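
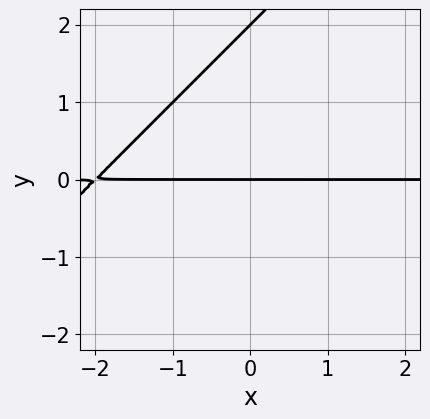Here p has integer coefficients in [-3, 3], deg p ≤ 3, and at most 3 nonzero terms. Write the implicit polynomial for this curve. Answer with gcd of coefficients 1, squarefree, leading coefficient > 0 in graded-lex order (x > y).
x*y - y^2 + 2*y

First, deg p = 2. A generic line meets the curve in up to 2 points.
Next, against the integer gridlines: every point of the x-axis in the box is on the curve; the y-axis gridline crossings are at y ∈ {0, 2}.
Finally, the integer polynomial consistent with all of this is the stated p.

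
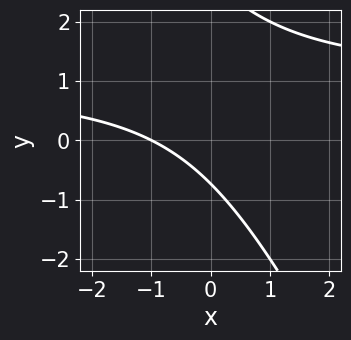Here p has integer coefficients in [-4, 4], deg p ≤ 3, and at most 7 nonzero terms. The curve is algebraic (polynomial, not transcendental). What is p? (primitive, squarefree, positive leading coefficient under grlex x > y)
2*x*y + y^2 - 2*x - 2*y - 2

deg p = 2. No degree-1 curve has this shape.
Reading off the gridlines: one x-axis crossing is at x = -1.
The integer polynomial consistent with all of this is the stated p.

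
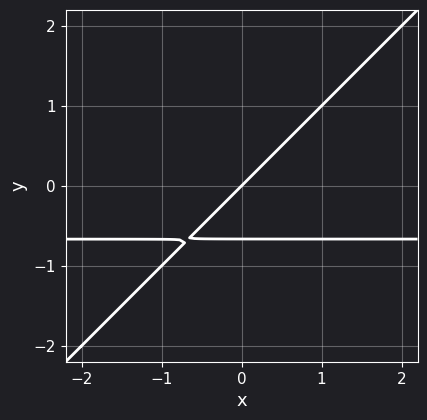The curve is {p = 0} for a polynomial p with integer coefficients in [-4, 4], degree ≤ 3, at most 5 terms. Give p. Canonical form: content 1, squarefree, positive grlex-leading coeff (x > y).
3*x*y - 3*y^2 + 2*x - 2*y

1. Degree: the shape is more complex than any degree-1 curve, so deg p = 2.
2. Observable constraints: it meets the x-axis at x = 0 (among the integer gridlines); it meets the y-axis at y = 0 (among the integer gridlines).
3. Fitting integer coefficients to these (and the overall shape) gives p.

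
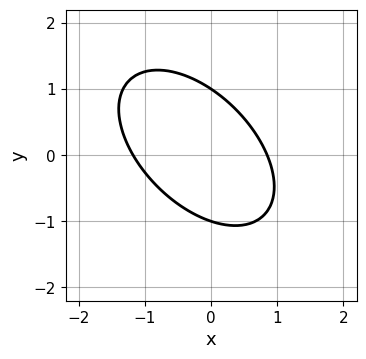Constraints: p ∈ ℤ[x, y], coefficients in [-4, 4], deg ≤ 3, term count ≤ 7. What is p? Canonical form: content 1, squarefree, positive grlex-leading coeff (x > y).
3*x^2 + 3*x*y + 3*y^2 + x - 3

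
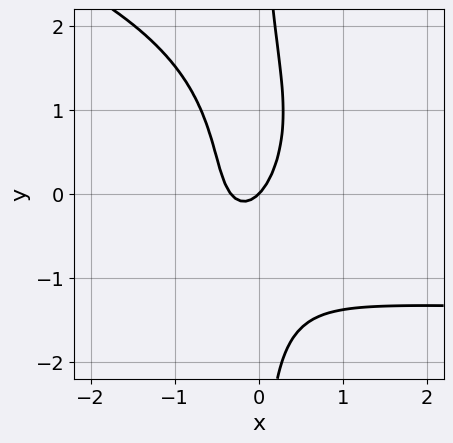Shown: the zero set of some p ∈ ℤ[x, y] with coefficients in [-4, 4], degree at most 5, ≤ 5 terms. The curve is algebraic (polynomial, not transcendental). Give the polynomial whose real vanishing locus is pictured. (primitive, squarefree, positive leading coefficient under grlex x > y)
x*y^3 + 2*x^2*y + 3*x^2 + x - y

1. deg p = 4. The shape is more complex than any degree-3 curve.
2. Reading off the gridlines: one x-axis crossing is at x = 0; one y-axis crossing is at y = 0.
3. Putting this together gives p.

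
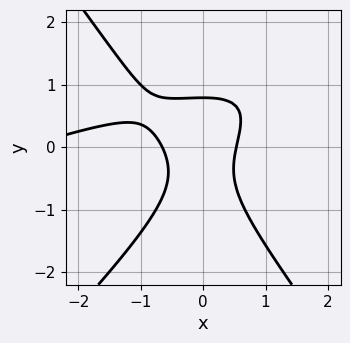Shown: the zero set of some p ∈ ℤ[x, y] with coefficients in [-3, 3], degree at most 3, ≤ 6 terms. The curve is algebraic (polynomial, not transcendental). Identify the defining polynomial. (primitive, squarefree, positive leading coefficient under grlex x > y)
First, degree: no degree-2 curve has this shape, so deg p = 3.
Finally, the integer polynomial consistent with all of this is the stated p.

x^3 - 3*x^2*y + 2*y^3 + 3*x^2 - 1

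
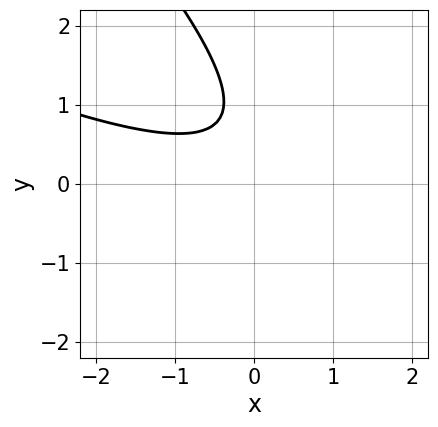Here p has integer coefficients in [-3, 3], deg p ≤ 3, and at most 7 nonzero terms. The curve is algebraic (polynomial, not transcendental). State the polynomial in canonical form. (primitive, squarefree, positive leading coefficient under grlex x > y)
x^2 + 3*x*y + 2*y^2 - 3*y + 2

Degree: no degree-1 curve has this shape, so deg p = 2.
Against the integer gridlines: no x-intercept at any integer in the box; no y-intercept at any integer in the box.
Solving for integer coefficients yields p as stated.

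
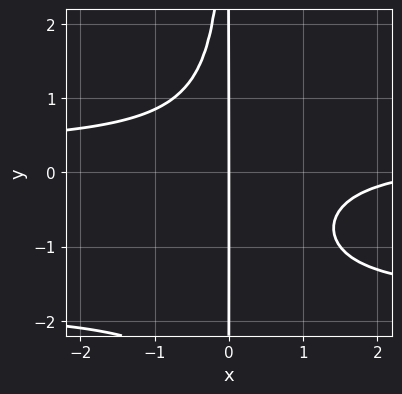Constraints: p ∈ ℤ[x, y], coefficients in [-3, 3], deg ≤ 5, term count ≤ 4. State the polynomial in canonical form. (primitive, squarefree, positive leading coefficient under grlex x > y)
(a) deg p = 4. A generic line meets the curve in up to 4 points.
(b) From the visible intercepts: it meets the x-axis at x = 0 (among the integer gridlines); the visible y-axis segment lies entirely on the curve.
(c) Assembling these constraints gives the stated polynomial.

2*x^2*y^2 + 3*x^2*y - x^2 + 3*x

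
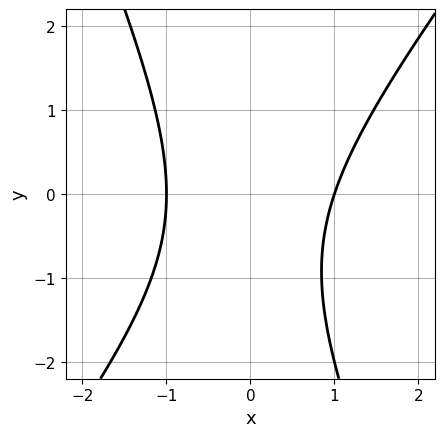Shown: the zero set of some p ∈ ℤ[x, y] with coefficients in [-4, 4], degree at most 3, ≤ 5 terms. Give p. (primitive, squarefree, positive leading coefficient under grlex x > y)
3*x^2 - x*y - y^2 - y - 3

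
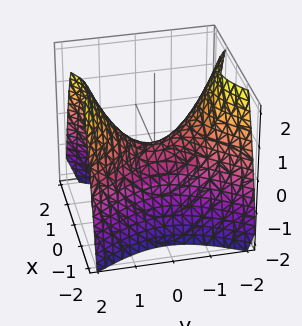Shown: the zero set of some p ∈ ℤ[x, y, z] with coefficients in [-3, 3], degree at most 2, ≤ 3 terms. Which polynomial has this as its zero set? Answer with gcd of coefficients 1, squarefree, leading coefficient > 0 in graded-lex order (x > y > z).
(a) The degree is 2 — a saddle surface; a quadric.
(b) Symmetries: mirror symmetry y ↦ −y ⇒ only even powers of y; mirror symmetry x ↦ −x ⇒ only even powers of x.
(c) Reading off the gridlines: it meets the x-axis at x = 0 (among the integer gridlines); one z-axis crossing is at z = 0; one y-axis crossing is at y = 0.
(d) Putting this together gives p.

3*x^2 - 2*y^2 + 3*z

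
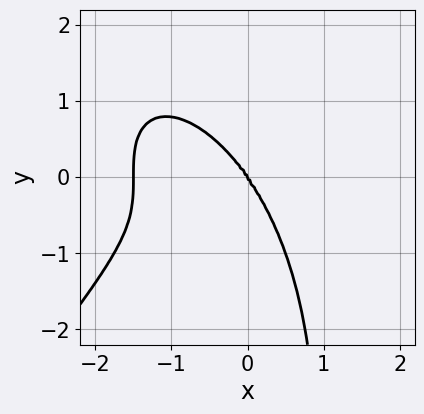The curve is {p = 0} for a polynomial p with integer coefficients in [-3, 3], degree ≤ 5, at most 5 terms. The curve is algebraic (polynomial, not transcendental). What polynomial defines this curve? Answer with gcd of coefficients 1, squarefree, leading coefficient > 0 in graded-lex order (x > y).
First, deg p = 4.
Then, reading off the gridlines: it crosses the x-axis at the gridline x = 0; it meets the y-axis at y = 0 (among the integer gridlines).
Finally, the integer polynomial consistent with all of this is the stated p.

2*x^4 - x*y^3 + 3*x^3 + y^3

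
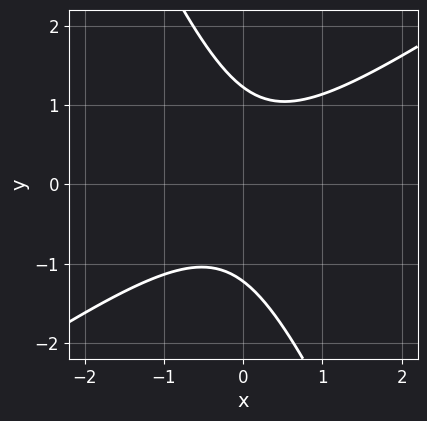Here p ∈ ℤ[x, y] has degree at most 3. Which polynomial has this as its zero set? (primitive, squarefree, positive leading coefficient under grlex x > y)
First, the degree is 2 — a generic line meets the curve in up to 2 points.
Then, observable constraints: the curve avoids every integer x-axis point in the box.
Finally, the integer polynomial consistent with all of this is the stated p.

3*x^2 - 3*x*y - 2*y^2 + 3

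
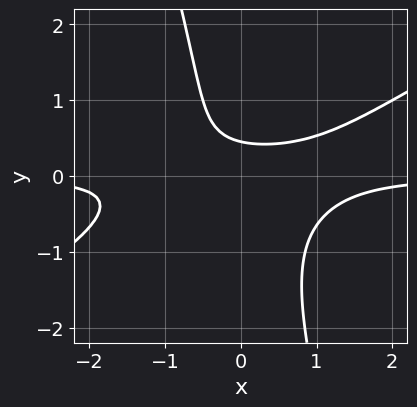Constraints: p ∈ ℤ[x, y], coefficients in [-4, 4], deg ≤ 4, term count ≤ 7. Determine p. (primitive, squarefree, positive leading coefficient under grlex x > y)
First, deg p = 3. A generic line meets the curve in up to 3 points.
Next, checking where it meets the axes: no x-intercept at any integer in the box.
Finally, assembling these constraints gives the stated polynomial.

2*x^2*y - 3*x*y^2 - y^3 - 2*y + 1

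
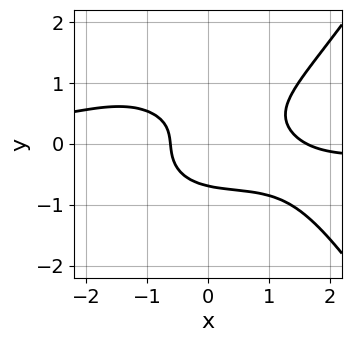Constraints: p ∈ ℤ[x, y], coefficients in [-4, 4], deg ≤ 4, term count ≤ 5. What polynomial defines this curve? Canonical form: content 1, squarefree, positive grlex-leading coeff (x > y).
1. deg p = 4. A generic line meets the curve in up to 4 points.
2. The integer polynomial consistent with all of this is the stated p.

x^3*y - 3*y^3 + x^2 - x - 1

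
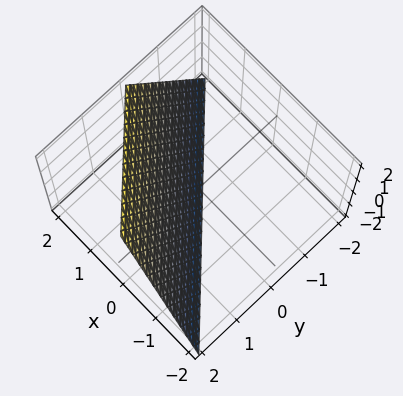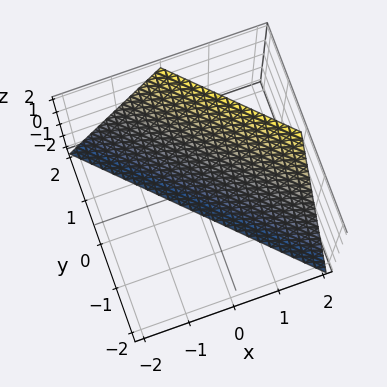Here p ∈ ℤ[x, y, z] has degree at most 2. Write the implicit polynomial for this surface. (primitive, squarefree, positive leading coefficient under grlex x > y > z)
Degree: the surface is flat (a plane), so deg p = 1.
From the axis intercepts and sections: it crosses the z-axis at the gridline z = -2; it meets the y-axis at y = 1 (among the integer gridlines); it meets the x-axis at x = 1 (among the integer gridlines).
Fitting integer coefficients to these (and the overall shape) gives p.

2*x + 2*y - z - 2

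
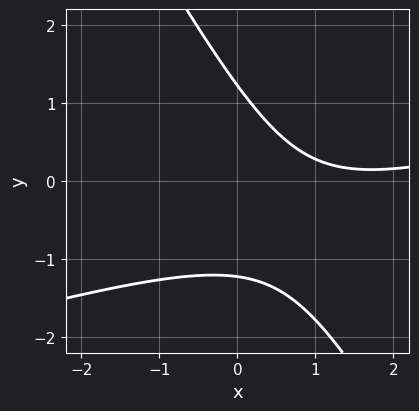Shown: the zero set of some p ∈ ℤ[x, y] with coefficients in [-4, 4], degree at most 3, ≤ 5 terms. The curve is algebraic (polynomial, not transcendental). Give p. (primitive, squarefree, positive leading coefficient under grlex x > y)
(a) The degree is 2 — no degree-1 curve has this shape.
(b) From the visible intercepts: no x-intercept at any integer in the box.
(c) Fitting integer coefficients to these (and the overall shape) gives p.

x^2 - 3*x*y - 2*y^2 - 3*x + 3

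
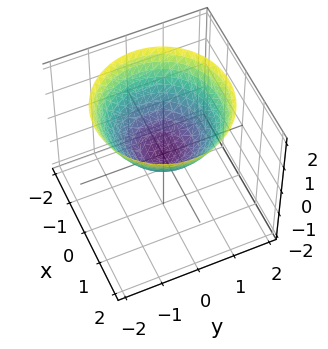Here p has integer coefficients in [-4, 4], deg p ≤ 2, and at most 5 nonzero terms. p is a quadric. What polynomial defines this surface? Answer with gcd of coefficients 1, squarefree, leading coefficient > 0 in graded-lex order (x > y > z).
2*x^2 + 2*y^2 - 3*z

The degree is 2 — a paraboloid; a quadric.
By symmetry, every cross-section ⟂ z is a circle, so x, y appear only via x² + y².
Observable constraints: it crosses the y-axis at the gridline y = 0; a circular section at z = 1 has radius between 1 and 2; it crosses the z-axis at the gridline z = 0; it crosses the x-axis at the gridline x = 0.
Solving for integer coefficients yields p as stated.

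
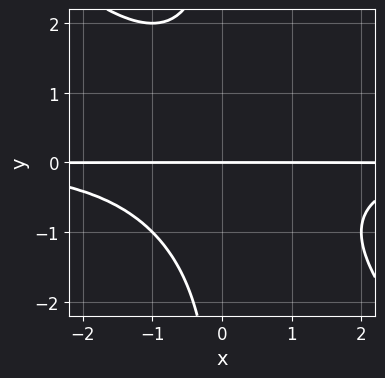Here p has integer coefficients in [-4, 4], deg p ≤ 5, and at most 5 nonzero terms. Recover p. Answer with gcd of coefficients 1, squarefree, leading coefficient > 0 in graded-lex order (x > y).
First, the degree is 4 — the shape is more complex than any degree-3 curve.
Then, checking where it meets the axes: every point of the x-axis in the box is on the curve; it meets the y-axis at y = 0 (among the integer gridlines).
Finally, assembling these constraints gives the stated polynomial.

x^2*y^2 + x*y^3 + 2*y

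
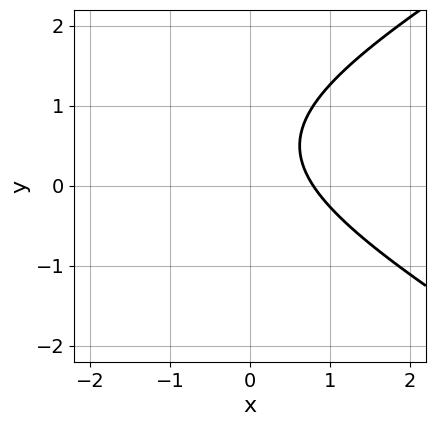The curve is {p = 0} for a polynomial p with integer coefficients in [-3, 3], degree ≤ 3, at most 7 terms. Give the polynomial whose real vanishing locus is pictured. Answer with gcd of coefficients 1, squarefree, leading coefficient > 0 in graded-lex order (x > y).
First, degree: the shape is more complex than any degree-1 curve, so deg p = 2.
Then, from the visible intercepts: no y-intercept at any integer in the box.
Finally, putting this together gives p.

x^2 - 3*y^2 + 3*x + 3*y - 3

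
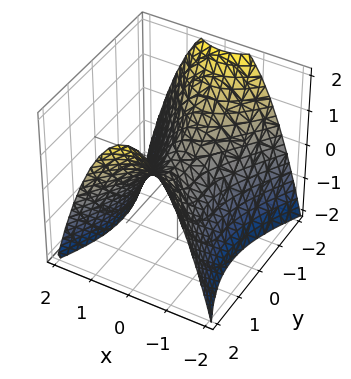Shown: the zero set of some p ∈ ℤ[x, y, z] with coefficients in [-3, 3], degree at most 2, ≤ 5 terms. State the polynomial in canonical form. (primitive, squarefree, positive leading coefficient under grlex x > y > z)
The degree is 2 — a saddle surface; a quadric.
Symmetries: it's symmetric under x → −x, forcing even powers of x; it's symmetric under y → −y, forcing even powers of y.
Observable constraints: one x-axis crossing is at x = 0; one y-axis crossing is at y = 0; it meets the z-axis at z = 0 (among the integer gridlines).
Together with the visible shape, these determine p as stated.

2*x^2 - y^2 + 2*z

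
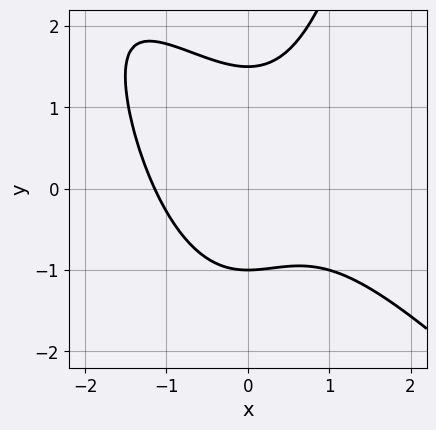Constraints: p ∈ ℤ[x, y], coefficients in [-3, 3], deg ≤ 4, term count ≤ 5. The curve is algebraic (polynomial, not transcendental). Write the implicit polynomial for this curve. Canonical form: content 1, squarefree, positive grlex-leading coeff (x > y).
2*x^3 + 2*x^2*y - 2*y^2 + y + 3

First, the degree is 3 — no degree-2 curve has this shape.
Next, checking where it meets the axes: it meets the y-axis at y = -1 (among the integer gridlines).
Finally, assembling these constraints gives the stated polynomial.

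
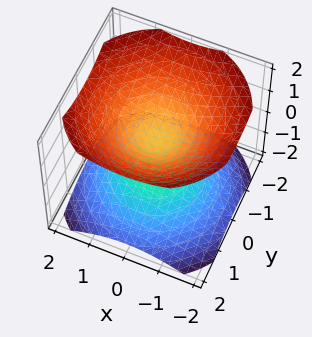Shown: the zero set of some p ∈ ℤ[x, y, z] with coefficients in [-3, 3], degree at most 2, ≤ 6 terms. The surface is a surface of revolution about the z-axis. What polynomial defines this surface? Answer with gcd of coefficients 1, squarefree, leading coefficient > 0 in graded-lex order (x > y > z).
First, I count 2 distinct pieces.
Next, the degree is 2 — a generic line meets the surface in up to 2 points.
Next, symmetries: the surface is invariant under rotation about z: p = q(x² + y², z).
Next, checking where it meets the axes: a circular section at z = -1 has radius exactly 1; it misses every integer gridline on the x-axis; no y-intercept at any integer in the box.
Finally, together with the visible shape, these determine p as stated.

2*x^2 + 2*y^2 - 3*z^2 + 1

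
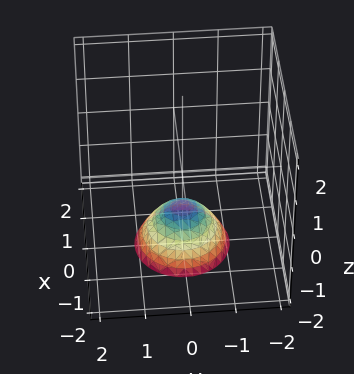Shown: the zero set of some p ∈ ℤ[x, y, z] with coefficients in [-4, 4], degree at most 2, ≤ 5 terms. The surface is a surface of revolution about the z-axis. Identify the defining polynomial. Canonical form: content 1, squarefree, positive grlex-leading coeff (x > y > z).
Degree: the shape is more complex than any degree-1 surface, so deg p = 2.
Symmetry: the surface is invariant under rotation about z: p = q(x² + y², z).
From the visible intercepts: a circular section at z = -2 has radius exactly 1; it crosses the z-axis at the gridline z = -1; it misses every integer gridline on the y-axis; the surface avoids every integer x-axis point in the box.
Matching integer coefficients to the picture gives p.

x^2 + y^2 + z + 1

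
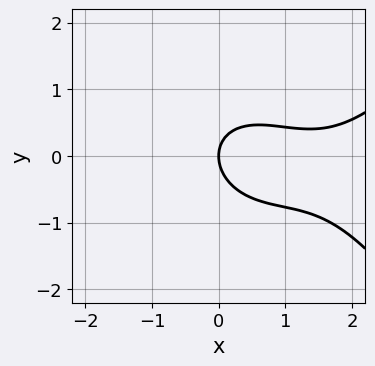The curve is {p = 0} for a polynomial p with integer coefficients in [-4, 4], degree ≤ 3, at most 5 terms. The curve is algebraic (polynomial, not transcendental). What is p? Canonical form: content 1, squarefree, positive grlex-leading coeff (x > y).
x^3 - 3*x^2 - x*y - 3*y^2 + 3*x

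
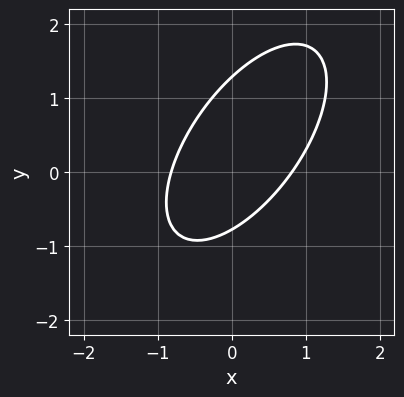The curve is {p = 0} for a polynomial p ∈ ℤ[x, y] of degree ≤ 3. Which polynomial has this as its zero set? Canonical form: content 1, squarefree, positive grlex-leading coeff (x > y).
First, deg p = 2. A generic line meets the curve in up to 2 points.
Finally, solving for integer coefficients yields p as stated.

3*x^2 - 3*x*y + 2*y^2 - y - 2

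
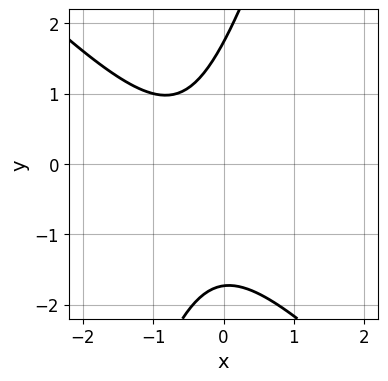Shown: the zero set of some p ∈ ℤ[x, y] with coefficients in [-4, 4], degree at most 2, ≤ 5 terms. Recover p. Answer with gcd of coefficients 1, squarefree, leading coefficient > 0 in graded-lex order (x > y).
3*x^2 + 2*x*y - y^2 + 3*x + 3

1. Degree: the shape is more complex than any degree-1 curve, so deg p = 2.
2. Reading off the gridlines: no x-intercept at any integer in the box.
3. The integer polynomial consistent with all of this is the stated p.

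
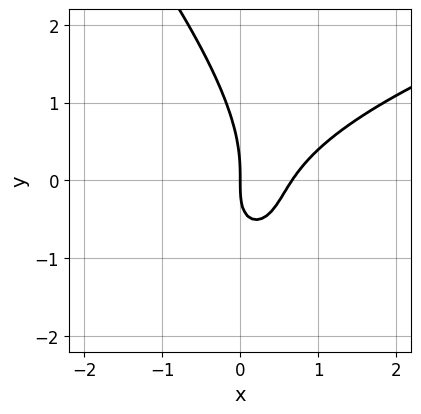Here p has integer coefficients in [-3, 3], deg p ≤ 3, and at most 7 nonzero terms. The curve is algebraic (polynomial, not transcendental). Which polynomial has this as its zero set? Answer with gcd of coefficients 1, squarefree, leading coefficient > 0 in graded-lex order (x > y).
x*y^2 + y^3 - 3*x^2 + 2*x*y + 2*x

First, deg p = 3. No degree-2 curve has this shape.
Then, checking where it meets the axes: one x-axis crossing is at x = 0; it crosses the y-axis at the gridline y = 0.
Finally, assembling these constraints gives the stated polynomial.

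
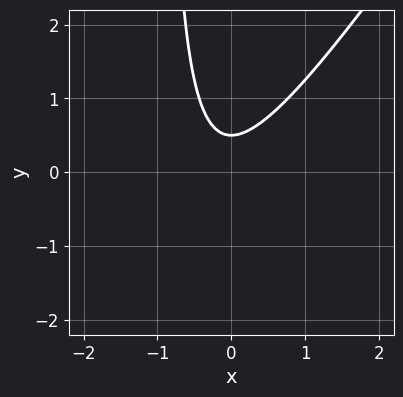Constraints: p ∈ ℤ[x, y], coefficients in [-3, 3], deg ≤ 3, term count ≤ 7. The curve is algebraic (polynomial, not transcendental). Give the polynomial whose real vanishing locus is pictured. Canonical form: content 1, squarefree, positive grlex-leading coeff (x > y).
3*x^2 - 2*x*y + x - 2*y + 1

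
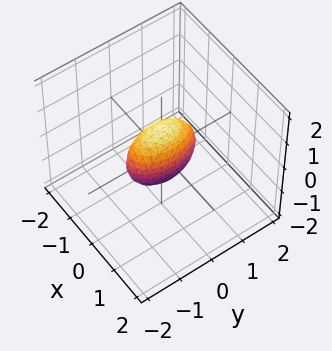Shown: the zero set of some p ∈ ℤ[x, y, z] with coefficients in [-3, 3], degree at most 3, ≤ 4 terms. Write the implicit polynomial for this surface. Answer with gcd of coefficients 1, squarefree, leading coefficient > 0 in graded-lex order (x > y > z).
3*x^2 + y^2 + z^2 - 1

First, degree: a closed, bounded, convex surface; a quadric, so deg p = 2.
Next, symmetries: the x ↦ −x reflection is a symmetry, so x appears only in even powers; mirror symmetry y ↦ −y ⇒ only even powers of y; the z ↦ −z reflection is a symmetry, so z appears only in even powers.
Next, against the integer gridlines: the y-axis gridline crossings are at y ∈ {-1, 1}; the z-axis gridline crossings are at z ∈ {-1, 1}.
Finally, solving for integer coefficients yields p as stated.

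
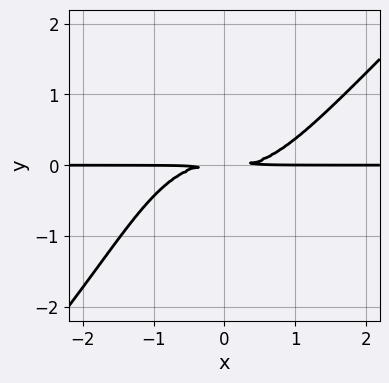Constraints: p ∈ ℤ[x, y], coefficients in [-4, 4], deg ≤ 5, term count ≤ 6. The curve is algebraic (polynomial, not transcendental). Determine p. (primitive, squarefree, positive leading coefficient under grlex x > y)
2*x^3*y - 2*x^2*y^2 - y^3 - 3*y^2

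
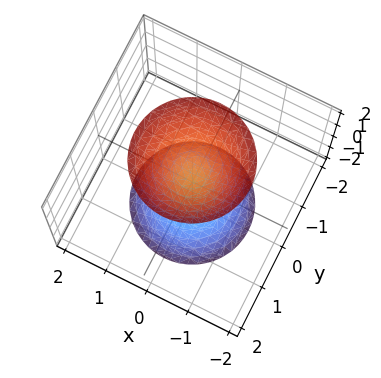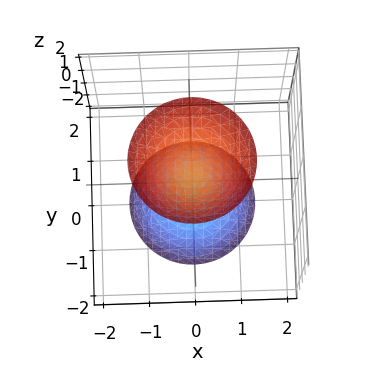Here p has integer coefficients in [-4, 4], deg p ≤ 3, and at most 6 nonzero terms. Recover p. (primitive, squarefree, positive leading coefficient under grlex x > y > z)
There are 2 components.
deg p = 2.
Symmetries: mirror symmetry z ↦ −z ⇒ only even powers of z; every cross-section ⟂ z is a circle, so x, y appear only via x² + y².
Checking where it meets the axes: no x-intercept at any integer in the box; a circular section at z = 2 has radius between 1 and 2; no y-intercept at any integer in the box.
Together with the visible shape, these determine p as stated.

2*x^2 + 2*y^2 - z^2 + 1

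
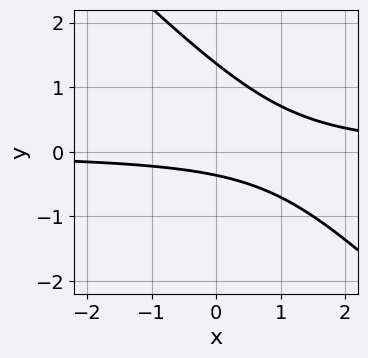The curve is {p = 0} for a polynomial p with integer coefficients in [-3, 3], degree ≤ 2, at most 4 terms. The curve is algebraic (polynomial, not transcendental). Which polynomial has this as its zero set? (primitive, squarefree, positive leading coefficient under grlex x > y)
deg p = 2. The shape is more complex than any degree-1 curve.
From the axis intercepts and sections: it misses every integer gridline on the x-axis.
Together with the visible shape, these determine p as stated.

2*x*y + 2*y^2 - 2*y - 1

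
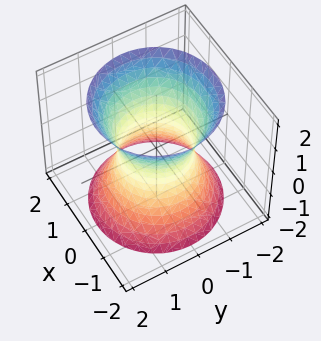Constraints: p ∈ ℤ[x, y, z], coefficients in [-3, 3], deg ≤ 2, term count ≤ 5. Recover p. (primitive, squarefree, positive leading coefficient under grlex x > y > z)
First, the degree is 2 — one connected sheet with a waist; a quadric.
Then, symmetries: the surface is invariant under rotation about z: p = q(x² + y², z); the z ↦ −z reflection is a symmetry, so z appears only in even powers.
Then, against the integer gridlines: among the integer gridlines, it crosses the y-axis at y ∈ {-1, 1}; a circular section at z = 0 has radius exactly 1; among the integer gridlines, it crosses the x-axis at x ∈ {-1, 1}; no z-intercept at any integer in the box.
Finally, together with the visible shape, these determine p as stated.

2*x^2 + 2*y^2 - z^2 - 2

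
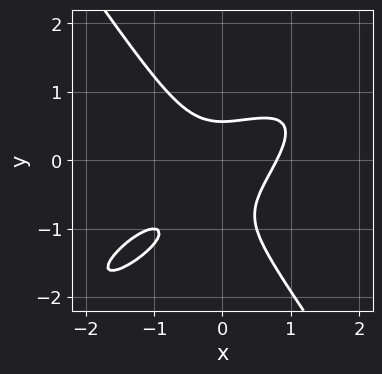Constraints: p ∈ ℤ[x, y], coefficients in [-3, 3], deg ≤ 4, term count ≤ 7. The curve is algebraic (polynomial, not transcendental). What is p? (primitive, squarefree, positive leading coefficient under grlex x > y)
Degree: a generic line meets the curve in up to 3 points, so deg p = 3.
Putting this together gives p.

2*x^3 - 3*x^2*y + 2*y^3 + 2*y^2 - 1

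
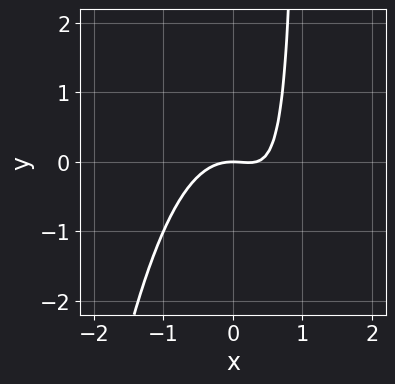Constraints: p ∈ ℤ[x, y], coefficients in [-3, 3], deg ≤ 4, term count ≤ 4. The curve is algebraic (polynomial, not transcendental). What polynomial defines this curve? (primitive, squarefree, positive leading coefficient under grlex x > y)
(a) deg p = 3. The shape is more complex than any degree-2 curve.
(b) From the axis intercepts and sections: it meets the y-axis at y = 0 (among the integer gridlines); it meets the x-axis at x = 0 (among the integer gridlines).
(c) Solving for integer coefficients yields p as stated.

3*x^3 - x^2 + 2*x*y - 2*y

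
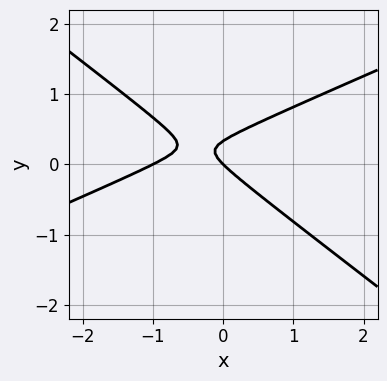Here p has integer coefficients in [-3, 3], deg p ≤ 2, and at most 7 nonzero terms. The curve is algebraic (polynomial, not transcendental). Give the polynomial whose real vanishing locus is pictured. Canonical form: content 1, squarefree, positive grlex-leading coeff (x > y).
First, the degree is 2 — a generic line meets the curve in up to 2 points.
Then, observable constraints: among the integer gridlines, it crosses the x-axis at x ∈ {-1, 0}; it meets the y-axis at y = 0 (among the integer gridlines).
Finally, putting this together gives p.

x^2 - x*y - 3*y^2 + x + y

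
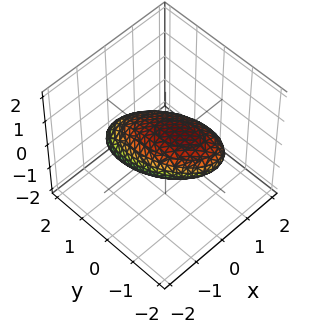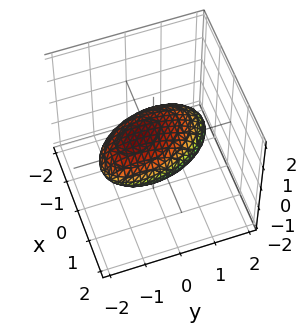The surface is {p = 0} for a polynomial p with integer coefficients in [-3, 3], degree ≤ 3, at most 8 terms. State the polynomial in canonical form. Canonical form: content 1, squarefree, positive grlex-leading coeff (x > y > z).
(a) Degree: no degree-1 surface has this shape, so deg p = 2.
(b) Against the integer gridlines: the x-axis gridline crossings are at x ∈ {-1, 1}.
(c) Matching integer coefficients to the picture gives p.

2*x^2 + x*y + y^2 + y*z + 3*z^2 - 2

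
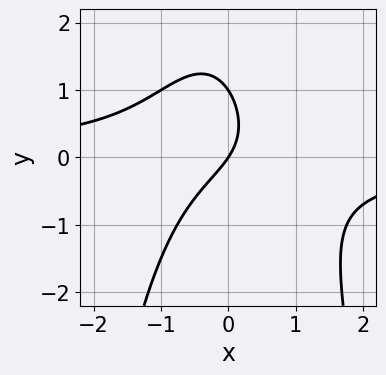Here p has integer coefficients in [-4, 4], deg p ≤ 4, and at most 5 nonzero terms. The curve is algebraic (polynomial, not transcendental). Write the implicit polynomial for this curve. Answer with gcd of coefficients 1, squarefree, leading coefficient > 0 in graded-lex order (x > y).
3*x^2*y + 2*y^2 + 3*x - 2*y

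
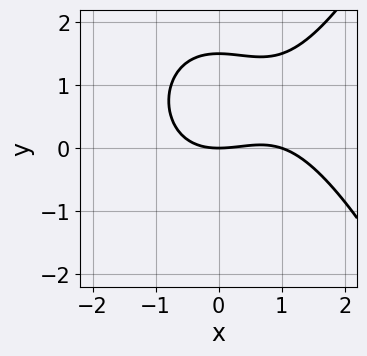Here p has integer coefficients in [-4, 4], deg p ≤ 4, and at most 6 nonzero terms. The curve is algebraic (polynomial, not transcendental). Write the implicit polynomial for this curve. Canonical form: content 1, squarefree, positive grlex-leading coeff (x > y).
(a) deg p = 3. A generic line meets the curve in up to 3 points.
(b) Against the integer gridlines: among the integer gridlines, it crosses the x-axis at x ∈ {0, 1}; it meets the y-axis at y = 0 (among the integer gridlines).
(c) Putting this together gives p.

x^3 - x^2 - 2*y^2 + 3*y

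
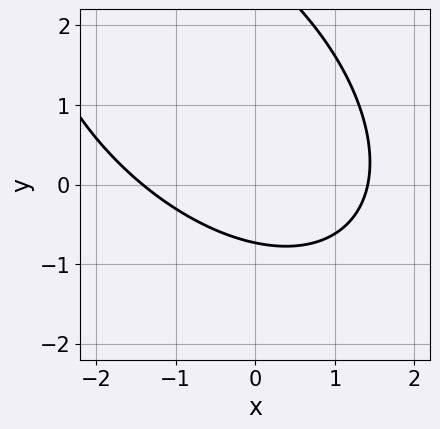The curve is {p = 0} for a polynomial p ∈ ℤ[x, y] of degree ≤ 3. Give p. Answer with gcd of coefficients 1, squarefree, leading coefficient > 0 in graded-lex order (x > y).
x^2 + x*y + y^2 - 2*y - 2

deg p = 2. No degree-1 curve has this shape.
Matching integer coefficients to the picture gives p.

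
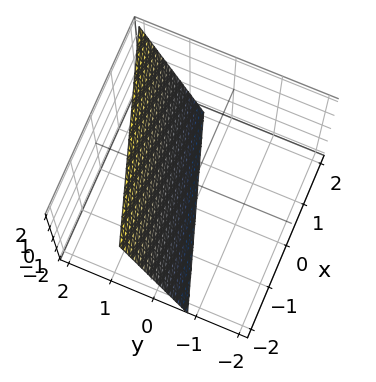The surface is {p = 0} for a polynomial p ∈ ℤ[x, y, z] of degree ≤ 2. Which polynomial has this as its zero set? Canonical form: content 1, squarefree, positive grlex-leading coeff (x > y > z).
First, the degree is 1 — the surface is flat (a plane).
Then, against the integer gridlines: it crosses the z-axis at the gridline z = -2; one x-axis crossing is at x = -2.
Finally, these observations pin down the coefficients.

x - 3*y + z + 2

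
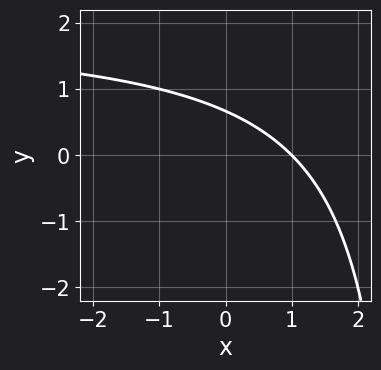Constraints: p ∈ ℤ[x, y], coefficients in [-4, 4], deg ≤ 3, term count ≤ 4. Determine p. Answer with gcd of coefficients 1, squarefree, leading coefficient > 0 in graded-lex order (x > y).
x*y - 2*x - 3*y + 2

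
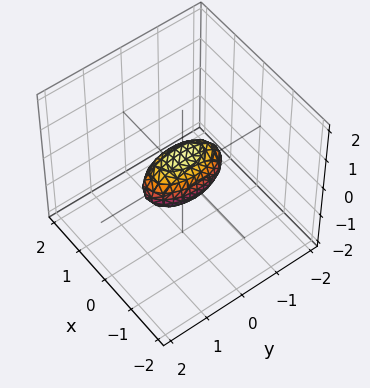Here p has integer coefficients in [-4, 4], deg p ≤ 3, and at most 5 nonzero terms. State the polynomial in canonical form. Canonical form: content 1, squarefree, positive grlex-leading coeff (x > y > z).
3*x^2 + y^2 + 2*z^2 - 1

Degree: a closed, bounded, convex surface; a quadric, so deg p = 2.
Symmetries: mirror symmetry y ↦ −y ⇒ only even powers of y; mirror symmetry x ↦ −x ⇒ only even powers of x; mirror symmetry z ↦ −z ⇒ only even powers of z.
From the visible intercepts: the y-axis gridline crossings are at y ∈ {-1, 1}.
These observations pin down the coefficients.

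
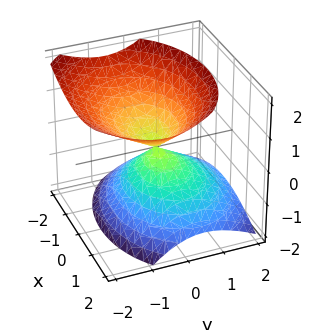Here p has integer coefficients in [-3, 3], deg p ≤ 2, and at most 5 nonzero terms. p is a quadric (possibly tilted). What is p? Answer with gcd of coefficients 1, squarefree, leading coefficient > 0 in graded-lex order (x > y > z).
First, there are 2 components. Treating them together as one polynomial.
Next, degree: a generic line meets the surface in up to 2 points, so deg p = 2.
Then, against the integer gridlines: it crosses the z-axis at the gridline z = 0; it meets the x-axis at x = 0 (among the integer gridlines).
Finally, together with the visible shape, these determine p as stated.

2*x^2 + 3*y^2 + 2*y*z - 3*z^2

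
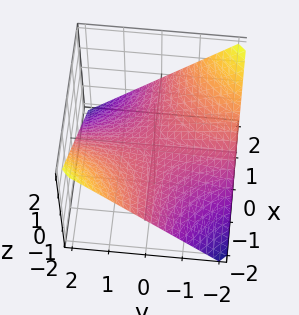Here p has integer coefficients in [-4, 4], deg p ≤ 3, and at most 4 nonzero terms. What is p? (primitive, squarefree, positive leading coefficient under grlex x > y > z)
First, degree: a hyperbolic paraboloid; a quadric, so deg p = 2.
Then, from the axis intercepts and sections: it meets the z-axis at z = 0 (among the integer gridlines); every point of the y-axis in the box is on the surface.
Finally, matching integer coefficients to the picture gives p. Check: (2, 0, 0) on the x-axis lies on the surface, and p(2, 0, 0) = 0. ✓

x*y + 2*z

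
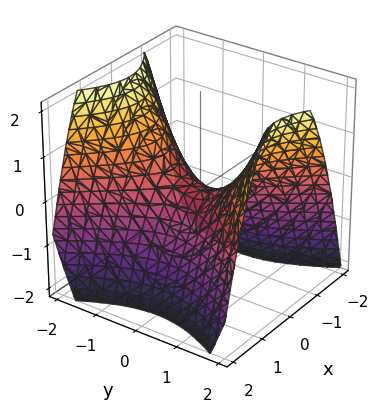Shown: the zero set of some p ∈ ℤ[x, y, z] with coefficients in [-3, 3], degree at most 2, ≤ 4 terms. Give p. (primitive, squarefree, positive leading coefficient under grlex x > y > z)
3*x^2 - 2*y^2 + 3*z

(a) The degree is 2 — a hyperbolic paraboloid; a quadric.
(b) Symmetries: it's symmetric under x → −x, forcing even powers of x; mirror symmetry y ↦ −y ⇒ only even powers of y.
(c) Checking where it meets the axes: one y-axis crossing is at y = 0; it crosses the x-axis at the gridline x = 0; one z-axis crossing is at z = 0.
(d) The integer polynomial consistent with all of this is the stated p.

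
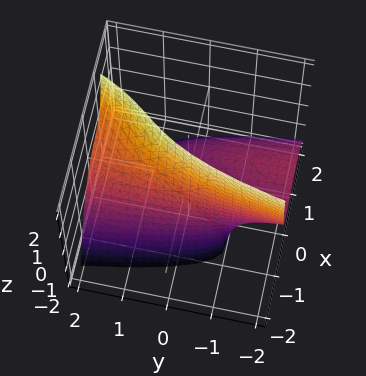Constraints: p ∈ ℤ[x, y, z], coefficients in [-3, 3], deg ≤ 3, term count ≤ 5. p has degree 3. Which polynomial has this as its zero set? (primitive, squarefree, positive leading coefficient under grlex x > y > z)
(a) deg p = 3. The shape is more complex than any degree-2 surface.
(b) Reading off the gridlines: it misses every integer gridline on the y-axis; no z-intercept at any integer in the box.
(c) Fitting integer coefficients to these (and the overall shape) gives p.

3*x^3 - 3*x^2 + 3*x*z - 2*y*z + 2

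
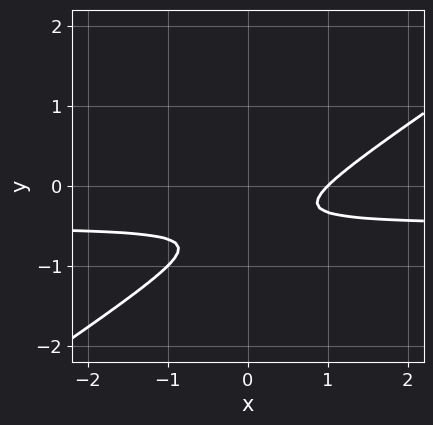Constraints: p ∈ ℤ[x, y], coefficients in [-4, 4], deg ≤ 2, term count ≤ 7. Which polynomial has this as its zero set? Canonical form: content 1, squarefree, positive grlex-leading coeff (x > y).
2*x*y - 3*y^2 + x - 3*y - 1

deg p = 2. A generic line meets the curve in up to 2 points.
From the axis intercepts and sections: it misses every integer gridline on the y-axis; it crosses the x-axis at the gridline x = 1.
Assembling these constraints gives the stated polynomial.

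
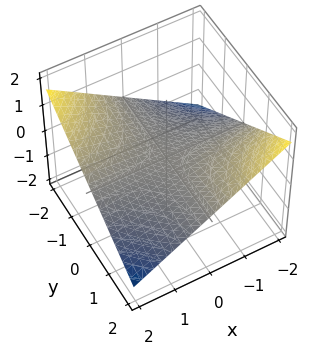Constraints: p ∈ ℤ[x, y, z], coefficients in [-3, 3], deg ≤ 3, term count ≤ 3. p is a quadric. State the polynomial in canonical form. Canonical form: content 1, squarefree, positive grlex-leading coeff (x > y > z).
x*y + 3*z

(a) deg p = 2. A saddle surface; a quadric.
(b) Observable constraints: the visible y-axis segment lies entirely on the surface; it meets the z-axis at z = 0 (among the integer gridlines); every point of the x-axis in the box is on the surface.
(c) Solving for integer coefficients yields p as stated.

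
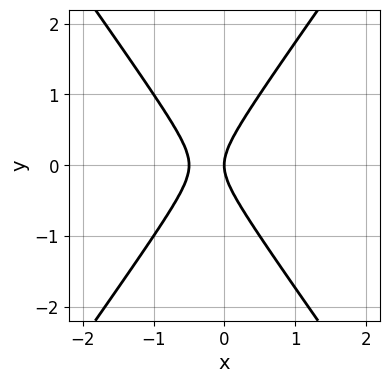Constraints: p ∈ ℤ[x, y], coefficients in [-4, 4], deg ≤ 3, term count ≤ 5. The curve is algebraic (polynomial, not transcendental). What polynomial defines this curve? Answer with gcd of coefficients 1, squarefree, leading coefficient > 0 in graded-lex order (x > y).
2*x^2 - y^2 + x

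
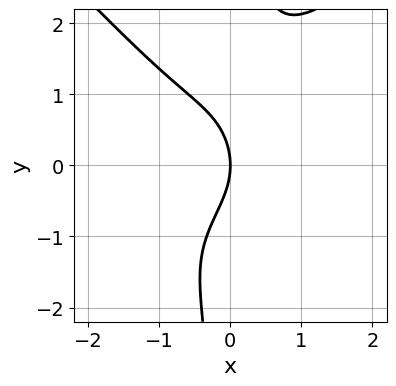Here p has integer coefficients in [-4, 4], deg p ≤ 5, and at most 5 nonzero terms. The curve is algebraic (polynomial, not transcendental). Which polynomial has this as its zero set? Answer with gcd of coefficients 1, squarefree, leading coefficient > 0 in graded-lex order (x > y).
deg p = 4. No degree-3 curve has this shape.
From the visible intercepts: it crosses the y-axis at the gridline y = 0; it crosses the x-axis at the gridline x = 0.
Fitting integer coefficients to these (and the overall shape) gives p.

x^3*y - x*y^3 + x^3 + y^2 + 2*x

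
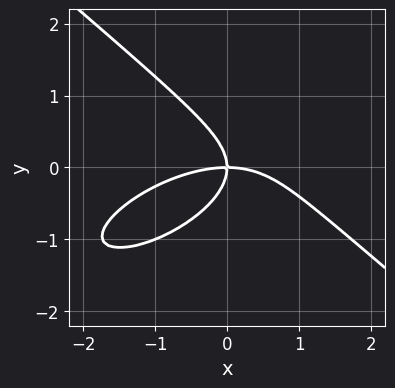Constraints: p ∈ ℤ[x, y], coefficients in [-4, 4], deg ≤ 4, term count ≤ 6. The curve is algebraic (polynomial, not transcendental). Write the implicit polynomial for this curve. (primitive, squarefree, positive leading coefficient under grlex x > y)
1. Degree: no degree-2 curve has this shape, so deg p = 3.
2. Checking where it meets the axes: one y-axis crossing is at y = 0; it meets the x-axis at x = 0 (among the integer gridlines).
3. Assembling these constraints gives the stated polynomial.

x^3 - x^2*y + 3*y^3 + 3*x*y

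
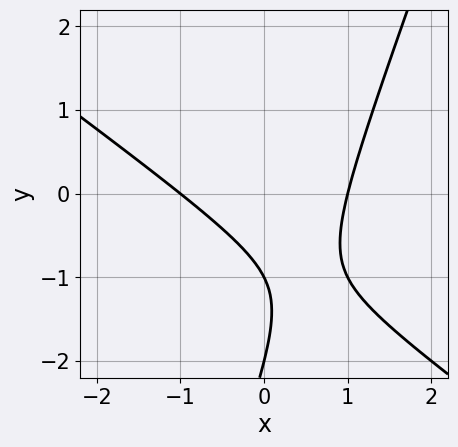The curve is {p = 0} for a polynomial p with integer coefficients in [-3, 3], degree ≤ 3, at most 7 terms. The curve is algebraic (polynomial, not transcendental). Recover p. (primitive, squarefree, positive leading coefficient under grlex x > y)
deg p = 2.
Against the integer gridlines: the y-axis gridline crossings are at y ∈ {-2, -1}; among the integer gridlines, it crosses the x-axis at x ∈ {-1, 1}.
Together with the visible shape, these determine p as stated.

2*x^2 + 2*x*y - y^2 - 3*y - 2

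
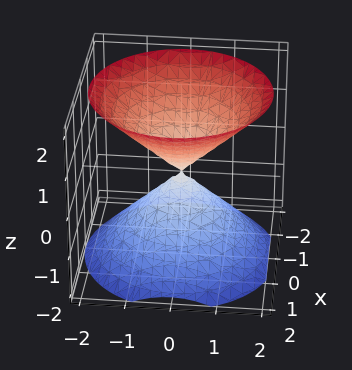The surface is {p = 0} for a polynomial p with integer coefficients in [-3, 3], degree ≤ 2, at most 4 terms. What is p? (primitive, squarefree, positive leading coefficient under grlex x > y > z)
There are 2 components.
Degree: a double cone through the origin; a quadric, so deg p = 2.
Symmetry: every cross-section ⟂ z is a circle, so x, y appear only via x² + y²; it's symmetric under z → −z, forcing even powers of z.
From the visible intercepts: one z-axis crossing is at z = 0; one y-axis crossing is at y = 0.
Matching integer coefficients to the picture gives p.

x^2 + y^2 - z^2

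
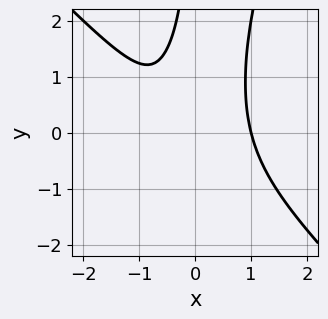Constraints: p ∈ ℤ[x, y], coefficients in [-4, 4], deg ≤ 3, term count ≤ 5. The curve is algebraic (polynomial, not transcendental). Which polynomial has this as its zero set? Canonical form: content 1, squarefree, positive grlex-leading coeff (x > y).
(a) The degree is 3 — the shape is more complex than any degree-2 curve.
(b) Reading off the gridlines: the curve avoids every integer y-axis point in the box; it crosses the x-axis at the gridline x = 1.
(c) Matching integer coefficients to the picture gives p.

3*x^3 + 2*x^2*y - x*y^2 - x - 2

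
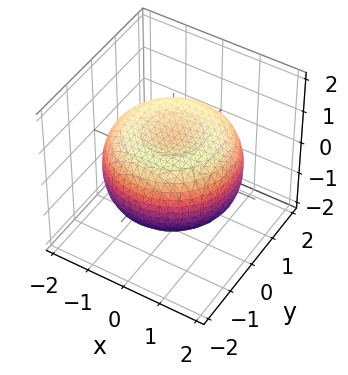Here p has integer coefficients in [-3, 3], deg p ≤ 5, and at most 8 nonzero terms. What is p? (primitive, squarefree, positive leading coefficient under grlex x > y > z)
x^4 + 2*x^2*y^2 + y^4 - 2*x^2 - 2*y^2 + 3*z^2 - 2

Degree: no degree-3 surface has this shape, so deg p = 4.
Symmetries: the z-axis is an axis of rotation, so x and y enter only as x² + y².
From the visible intercepts: a circular section at z = -1 has radius exactly 1.
Fitting integer coefficients to these (and the overall shape) gives p.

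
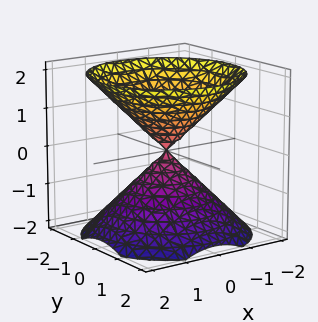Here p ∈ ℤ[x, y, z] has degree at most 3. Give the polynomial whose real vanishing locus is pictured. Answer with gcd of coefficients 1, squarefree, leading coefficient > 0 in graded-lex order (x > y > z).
(a) The picture has 2 separate pieces.
(b) The degree is 2 — two nappes meeting at a single point; a quadric.
(c) Symmetries: mirror symmetry z ↦ −z ⇒ only even powers of z; every cross-section ⟂ z is a circle, so x, y appear only via x² + y².
(d) Checking where it meets the axes: it crosses the y-axis at the gridline y = 0; it crosses the x-axis at the gridline x = 0; a circular section at z = 1 has radius exactly 1.
(e) These observations pin down the coefficients.

x^2 + y^2 - z^2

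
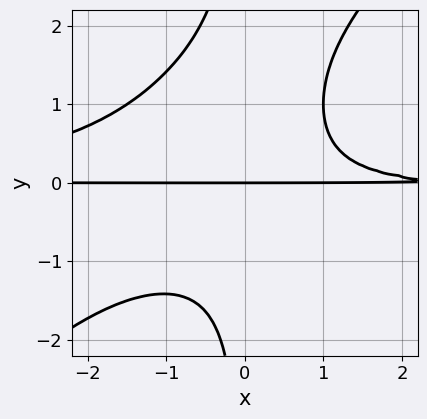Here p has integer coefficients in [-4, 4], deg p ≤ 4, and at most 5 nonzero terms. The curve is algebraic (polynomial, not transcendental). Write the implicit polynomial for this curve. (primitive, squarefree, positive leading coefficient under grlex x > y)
Degree: a generic line meets the curve in up to 4 points, so deg p = 4.
From the visible intercepts: it meets the y-axis at y = 0 (among the integer gridlines); the visible x-axis segment lies entirely on the curve.
Putting this together gives p.

2*x^2*y^2 - 2*x*y^3 + 2*x*y^2 + x*y - 3*y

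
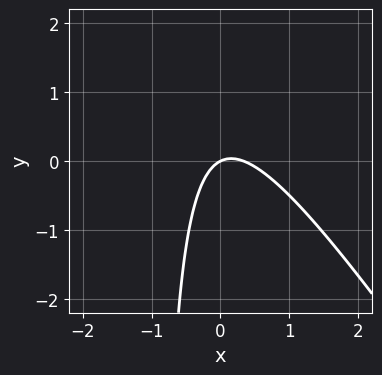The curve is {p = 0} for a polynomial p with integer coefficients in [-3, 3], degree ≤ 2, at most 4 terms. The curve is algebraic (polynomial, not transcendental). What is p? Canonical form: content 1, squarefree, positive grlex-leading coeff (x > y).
deg p = 2.
From the visible intercepts: it crosses the y-axis at the gridline y = 0; it meets the x-axis at x = 0 (among the integer gridlines).
The integer polynomial consistent with all of this is the stated p.

3*x^2 + 2*x*y - x + 2*y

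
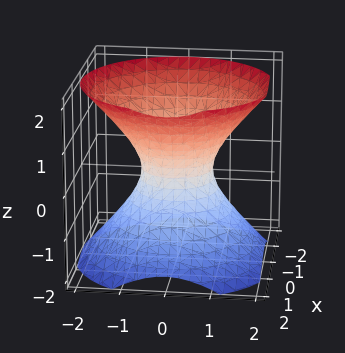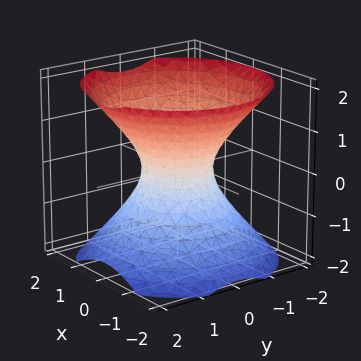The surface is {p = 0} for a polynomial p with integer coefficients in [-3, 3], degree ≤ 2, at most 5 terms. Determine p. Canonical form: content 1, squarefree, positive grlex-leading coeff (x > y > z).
3*x^2 + 3*y^2 - 3*z^2 - 2

First, the degree is 2 — an hourglass — one-sheet hyperboloid; a quadric.
Then, symmetries: the z ↦ −z reflection is a symmetry, so z appears only in even powers; the surface is invariant under rotation about z: p = q(x² + y², z).
Next, against the integer gridlines: no z-intercept at any integer in the box; a circular section at z = 1 has radius between 1 and 2.
Finally, the integer polynomial consistent with all of this is the stated p.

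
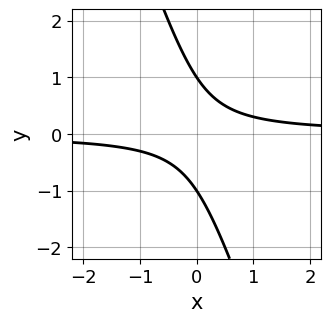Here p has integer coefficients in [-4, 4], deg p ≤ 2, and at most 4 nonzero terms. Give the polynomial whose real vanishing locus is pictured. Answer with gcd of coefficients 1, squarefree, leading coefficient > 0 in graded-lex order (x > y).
deg p = 2. The shape is more complex than any degree-1 curve.
Against the integer gridlines: it misses every integer gridline on the x-axis; among the integer gridlines, it crosses the y-axis at y ∈ {-1, 1}.
The integer polynomial consistent with all of this is the stated p.

3*x*y + y^2 - 1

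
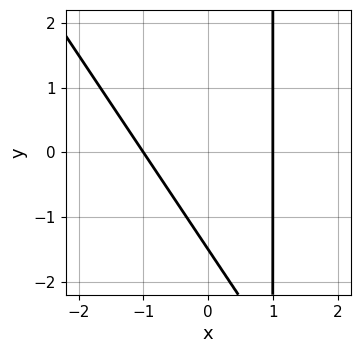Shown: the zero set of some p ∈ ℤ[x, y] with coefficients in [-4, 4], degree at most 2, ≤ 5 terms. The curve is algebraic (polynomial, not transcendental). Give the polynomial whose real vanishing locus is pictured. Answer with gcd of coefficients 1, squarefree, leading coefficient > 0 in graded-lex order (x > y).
1. deg p = 2. A generic line meets the curve in up to 2 points.
2. Against the integer gridlines: among the integer gridlines, it crosses the x-axis at x ∈ {-1, 1}.
3. The integer polynomial consistent with all of this is the stated p.

3*x^2 + 2*x*y - 2*y - 3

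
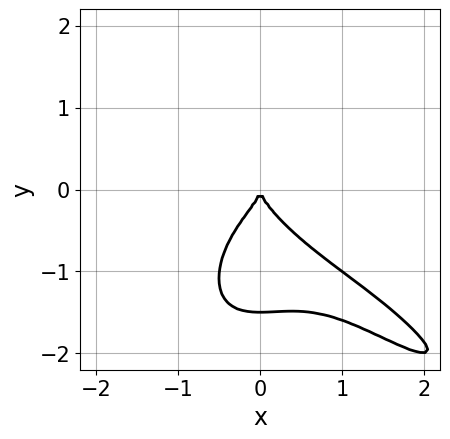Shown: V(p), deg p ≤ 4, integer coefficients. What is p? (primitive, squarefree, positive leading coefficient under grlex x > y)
2*x^4 + 3*x^3*y + 2*y^4 + 3*y^3 + 2*x^2

deg p = 4. No degree-3 curve has this shape.
Checking where it meets the axes: one x-axis crossing is at x = 0; one y-axis crossing is at y = 0.
Together with the visible shape, these determine p as stated.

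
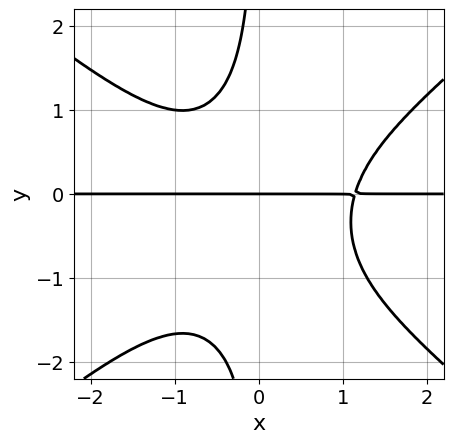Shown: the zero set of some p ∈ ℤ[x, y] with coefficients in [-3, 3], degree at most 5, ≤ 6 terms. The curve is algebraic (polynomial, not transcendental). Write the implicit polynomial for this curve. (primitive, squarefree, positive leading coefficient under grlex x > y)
The degree is 4 — no degree-3 curve has this shape.
Checking where it meets the axes: the visible x-axis segment lies entirely on the curve; it crosses the y-axis at the gridline y = 0.
Fitting integer coefficients to these (and the overall shape) gives p.

2*x^3*y - 3*x*y^3 - 2*x*y^2 - 3*y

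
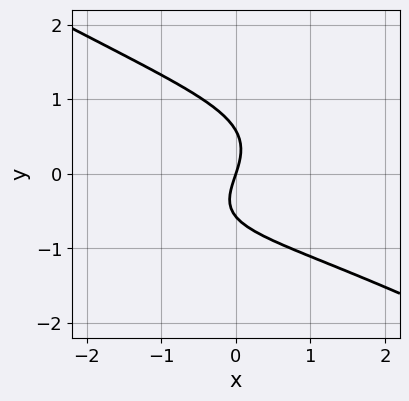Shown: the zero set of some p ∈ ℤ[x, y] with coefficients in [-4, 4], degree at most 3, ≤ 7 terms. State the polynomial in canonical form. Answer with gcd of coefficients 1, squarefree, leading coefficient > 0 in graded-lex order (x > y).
x^2*y - 3*y^3 - x*y - 3*x + y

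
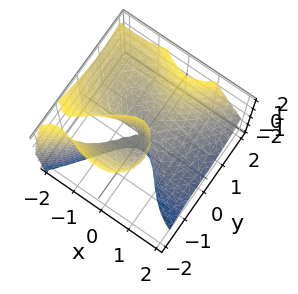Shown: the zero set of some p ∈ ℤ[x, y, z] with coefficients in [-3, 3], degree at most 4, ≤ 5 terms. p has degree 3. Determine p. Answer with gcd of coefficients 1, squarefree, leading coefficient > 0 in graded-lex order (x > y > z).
2*x^3 + 3*x^2*z - x*y*z - 2*y^3 + 3*y*z

(a) The degree is 3 — a generic line meets the surface in up to 3 points.
(b) Observable constraints: one x-axis crossing is at x = 0; every point of the z-axis in the box is on the surface; one y-axis crossing is at y = 0.
(c) Together with the visible shape, these determine p as stated.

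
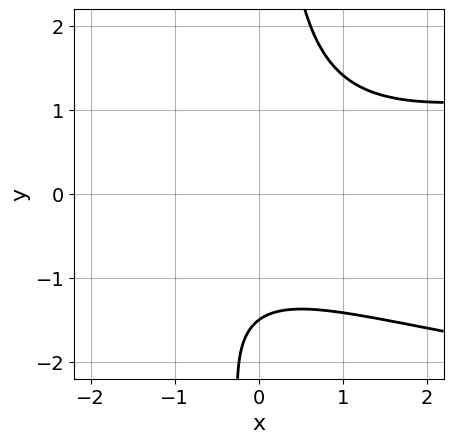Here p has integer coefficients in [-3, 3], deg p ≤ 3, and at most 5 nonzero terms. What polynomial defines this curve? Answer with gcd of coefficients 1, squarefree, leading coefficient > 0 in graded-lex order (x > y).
1. deg p = 3. No degree-2 curve has this shape.
2. Observable constraints: the curve avoids every integer x-axis point in the box.
3. Solving for integer coefficients yields p as stated.

2*x*y^2 - x^2 + 2*x*y - 2*y - 3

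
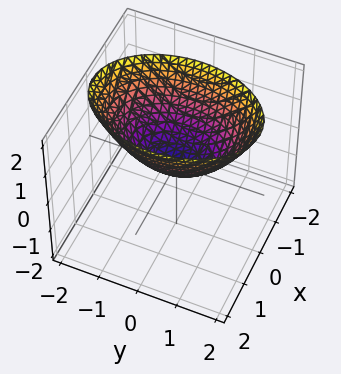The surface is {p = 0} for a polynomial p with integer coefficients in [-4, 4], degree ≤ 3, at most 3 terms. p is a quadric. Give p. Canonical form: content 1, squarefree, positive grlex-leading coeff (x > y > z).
(a) Degree: a paraboloid; a quadric, so deg p = 2.
(b) Symmetries: mirror symmetry y ↦ −y ⇒ only even powers of y; it's symmetric under x → −x, forcing even powers of x.
(c) Against the integer gridlines: it meets the y-axis at y = 0 (among the integer gridlines); it crosses the x-axis at the gridline x = 0; one z-axis crossing is at z = 0.
(d) Solving for integer coefficients yields p as stated.

2*x^2 + y^2 - 2*z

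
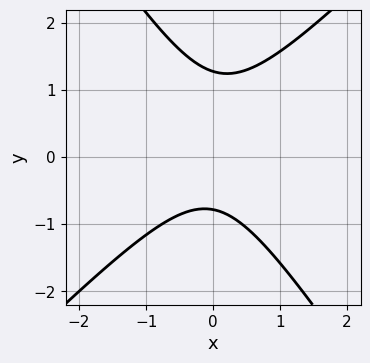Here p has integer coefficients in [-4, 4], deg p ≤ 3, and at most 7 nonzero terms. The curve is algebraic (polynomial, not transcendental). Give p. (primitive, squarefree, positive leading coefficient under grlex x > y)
3*x^2 - x*y - 2*y^2 + y + 2

deg p = 2. A generic line meets the curve in up to 2 points.
Checking where it meets the axes: it misses every integer gridline on the x-axis.
Assembling these constraints gives the stated polynomial.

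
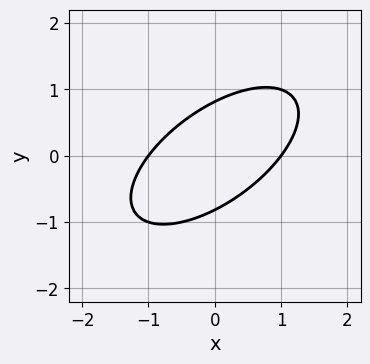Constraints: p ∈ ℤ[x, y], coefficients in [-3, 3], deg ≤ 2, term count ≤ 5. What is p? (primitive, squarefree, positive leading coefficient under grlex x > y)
2*x^2 - 3*x*y + 3*y^2 - 2

1. deg p = 2. No degree-1 curve has this shape.
2. From the axis intercepts and sections: the x-axis gridline crossings are at x ∈ {-1, 1}.
3. Together with the visible shape, these determine p as stated.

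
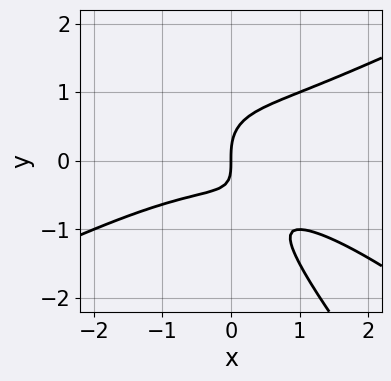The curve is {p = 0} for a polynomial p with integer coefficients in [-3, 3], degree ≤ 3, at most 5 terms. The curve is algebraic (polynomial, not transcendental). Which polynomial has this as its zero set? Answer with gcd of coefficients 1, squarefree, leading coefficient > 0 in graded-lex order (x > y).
x^3 - 3*x*y^2 - 2*y^3 + 2*x*y + 2*x

(a) The degree is 3 — the shape is more complex than any degree-2 curve.
(b) From the axis intercepts and sections: it meets the y-axis at y = 0 (among the integer gridlines); it crosses the x-axis at the gridline x = 0.
(c) Fitting integer coefficients to these (and the overall shape) gives p.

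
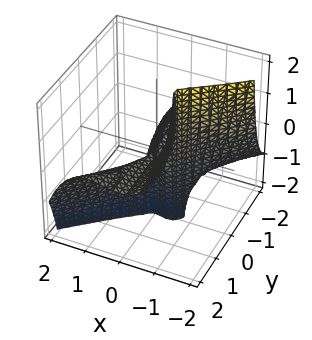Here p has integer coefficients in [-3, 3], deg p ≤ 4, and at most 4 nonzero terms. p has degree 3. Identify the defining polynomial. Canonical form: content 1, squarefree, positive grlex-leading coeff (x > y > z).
3*x^3 - 3*x^2*y + 2*y^2*z + 2*x^2

(a) Degree: the shape is more complex than any degree-2 surface, so deg p = 3.
(b) Observable constraints: every point of the y-axis in the box is on the surface; the visible z-axis segment lies entirely on the surface.
(c) Fitting integer coefficients to these (and the overall shape) gives p.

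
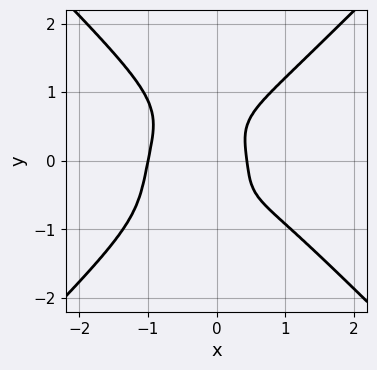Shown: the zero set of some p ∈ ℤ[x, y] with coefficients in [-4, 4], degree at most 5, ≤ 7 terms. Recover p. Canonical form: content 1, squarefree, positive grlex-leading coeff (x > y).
3*x^4 - 3*y^4 + 2*x^2*y + 2*x - 1

Degree: no degree-3 curve has this shape, so deg p = 4.
Checking where it meets the axes: it misses every integer gridline on the y-axis; it crosses the x-axis at the gridline x = -1.
Matching integer coefficients to the picture gives p.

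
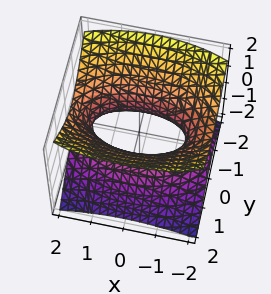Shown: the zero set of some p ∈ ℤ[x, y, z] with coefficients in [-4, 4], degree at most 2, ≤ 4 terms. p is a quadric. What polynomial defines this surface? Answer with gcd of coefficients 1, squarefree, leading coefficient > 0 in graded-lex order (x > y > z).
x^2 + 3*y^2 - 3*z^2 - 2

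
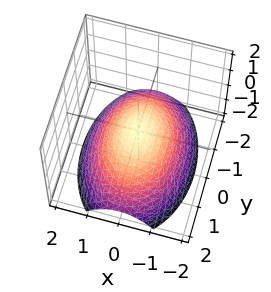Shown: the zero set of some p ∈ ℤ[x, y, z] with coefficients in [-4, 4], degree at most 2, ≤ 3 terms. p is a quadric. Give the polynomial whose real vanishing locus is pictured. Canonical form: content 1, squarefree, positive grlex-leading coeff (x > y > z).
2*x^2 + y^2 + 3*z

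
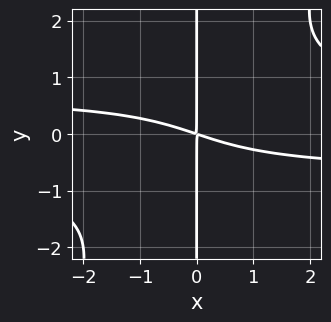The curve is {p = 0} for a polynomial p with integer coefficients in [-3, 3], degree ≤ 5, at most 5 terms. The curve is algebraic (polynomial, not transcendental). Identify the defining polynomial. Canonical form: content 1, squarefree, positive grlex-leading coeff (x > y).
2*x^2*y^2 - x*y^3 - x^2 - 3*x*y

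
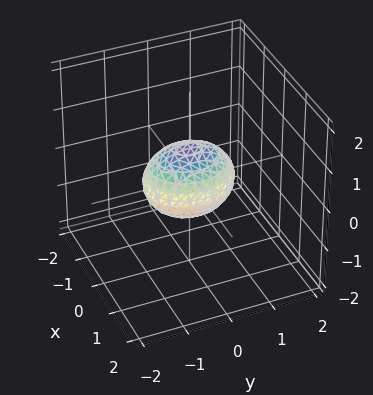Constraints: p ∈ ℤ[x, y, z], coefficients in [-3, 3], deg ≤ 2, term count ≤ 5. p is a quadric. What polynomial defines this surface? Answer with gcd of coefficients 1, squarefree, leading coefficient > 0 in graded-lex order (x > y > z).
3*x^2 + 2*y^2 + 3*z^2 - 2

First, the degree is 2 — a closed, bounded, convex surface; a quadric.
Then, symmetries: it's symmetric under z → −z, forcing even powers of z; mirror symmetry x ↦ −x ⇒ only even powers of x; mirror symmetry y ↦ −y ⇒ only even powers of y.
Next, against the integer gridlines: the y-axis gridline crossings are at y ∈ {-1, 1}.
Finally, fitting integer coefficients to these (and the overall shape) gives p.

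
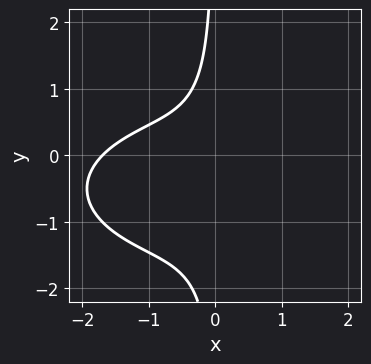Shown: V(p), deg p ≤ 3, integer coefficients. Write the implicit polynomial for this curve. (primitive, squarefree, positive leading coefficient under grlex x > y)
(a) Degree: no degree-2 curve has this shape, so deg p = 3.
(b) Checking where it meets the axes: it misses every integer gridline on the y-axis.
(c) Assembling these constraints gives the stated polynomial.

x^3 + 3*x*y^2 + x^2 + 3*x*y + 2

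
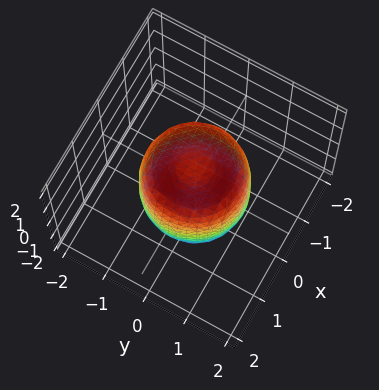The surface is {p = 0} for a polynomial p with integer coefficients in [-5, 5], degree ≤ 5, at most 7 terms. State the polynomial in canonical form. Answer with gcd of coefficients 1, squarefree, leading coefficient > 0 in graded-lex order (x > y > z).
2*x^4 + 4*x^2*y^2 + 2*y^4 - 2*x^2 - 2*y^2 + z^2 - 1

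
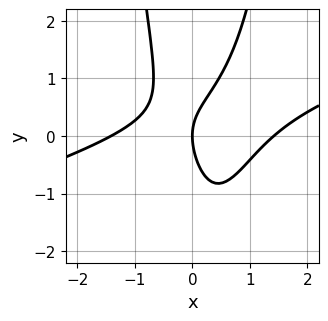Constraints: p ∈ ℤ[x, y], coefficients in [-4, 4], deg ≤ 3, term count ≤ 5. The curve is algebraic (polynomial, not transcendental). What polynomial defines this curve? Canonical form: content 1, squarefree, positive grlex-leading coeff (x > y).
x^3 - 3*x^2*y + x*y + y^2 - 2*x

First, degree: no degree-2 curve has this shape, so deg p = 3.
Next, against the integer gridlines: one y-axis crossing is at y = 0; it crosses the x-axis at the gridline x = 0.
Finally, solving for integer coefficients yields p as stated.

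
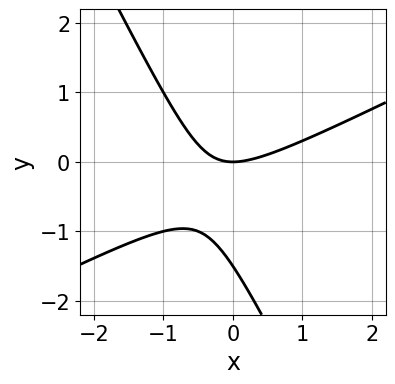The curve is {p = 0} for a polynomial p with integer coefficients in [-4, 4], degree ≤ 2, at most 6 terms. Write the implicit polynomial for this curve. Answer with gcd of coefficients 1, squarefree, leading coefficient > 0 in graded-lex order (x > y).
2*x^2 - 3*x*y - 2*y^2 - 3*y

deg p = 2. The shape is more complex than any degree-1 curve.
Observable constraints: it crosses the x-axis at the gridline x = 0; one y-axis crossing is at y = 0.
These observations pin down the coefficients.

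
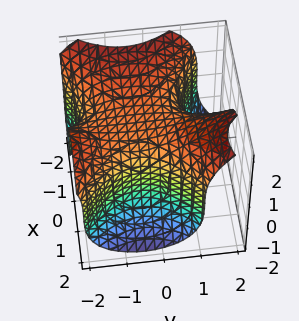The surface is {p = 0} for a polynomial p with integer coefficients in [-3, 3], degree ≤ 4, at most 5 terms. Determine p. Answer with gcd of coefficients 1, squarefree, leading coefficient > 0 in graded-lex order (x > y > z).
2*x^3 - 3*x*y^2 + 2*z^3 - 3*x*y - 3

(a) Degree: the shape is more complex than any degree-2 surface, so deg p = 3.
(b) Against the integer gridlines: it misses every integer gridline on the y-axis.
(c) Fitting integer coefficients to these (and the overall shape) gives p.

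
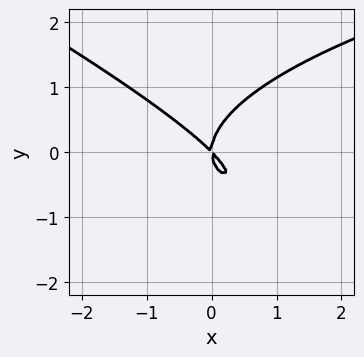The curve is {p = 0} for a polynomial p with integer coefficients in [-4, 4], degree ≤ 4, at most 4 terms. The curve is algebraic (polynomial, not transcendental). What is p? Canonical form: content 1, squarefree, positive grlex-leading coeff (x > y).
x*y^2 + 2*y^3 - 2*x^2 - 2*x*y

1. deg p = 3.
2. Reading off the gridlines: it meets the y-axis at y = 0 (among the integer gridlines); one x-axis crossing is at x = 0.
3. Matching integer coefficients to the picture gives p.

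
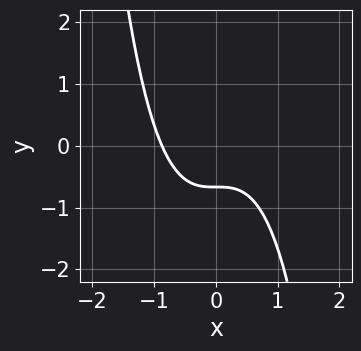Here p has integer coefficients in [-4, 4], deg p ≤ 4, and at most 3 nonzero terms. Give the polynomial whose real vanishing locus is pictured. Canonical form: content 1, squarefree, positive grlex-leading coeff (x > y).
3*x^3 + 3*y + 2

(a) Degree: a generic line meets the curve in up to 3 points, so deg p = 3.
(b) The integer polynomial consistent with all of this is the stated p.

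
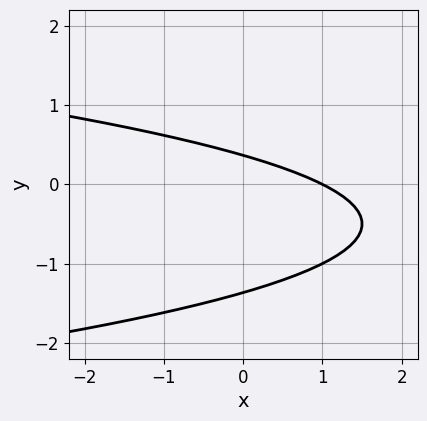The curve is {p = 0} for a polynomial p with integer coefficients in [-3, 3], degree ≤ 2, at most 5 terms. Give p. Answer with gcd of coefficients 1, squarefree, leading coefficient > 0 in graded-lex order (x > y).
2*y^2 + x + 2*y - 1

1. deg p = 2.
2. From the axis intercepts and sections: it crosses the x-axis at the gridline x = 1.
3. Assembling these constraints gives the stated polynomial.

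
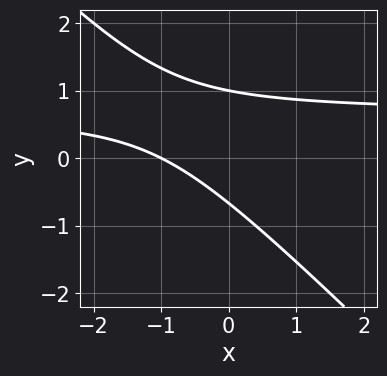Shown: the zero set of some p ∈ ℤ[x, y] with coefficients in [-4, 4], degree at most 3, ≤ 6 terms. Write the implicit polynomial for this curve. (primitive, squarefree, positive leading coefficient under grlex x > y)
3*x*y + 3*y^2 - 2*x - y - 2

First, deg p = 2. No degree-1 curve has this shape.
Next, against the integer gridlines: it crosses the x-axis at the gridline x = -1; it meets the y-axis at y = 1 (among the integer gridlines).
Finally, the integer polynomial consistent with all of this is the stated p.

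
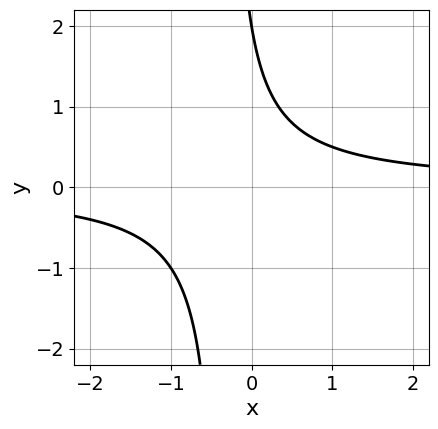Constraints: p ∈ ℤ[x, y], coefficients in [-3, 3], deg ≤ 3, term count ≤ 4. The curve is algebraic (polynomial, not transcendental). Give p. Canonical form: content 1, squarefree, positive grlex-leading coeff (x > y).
Degree: no degree-1 curve has this shape, so deg p = 2.
From the visible intercepts: it meets the y-axis at y = 2 (among the integer gridlines); it misses every integer gridline on the x-axis.
Together with the visible shape, these determine p as stated.

3*x*y + y - 2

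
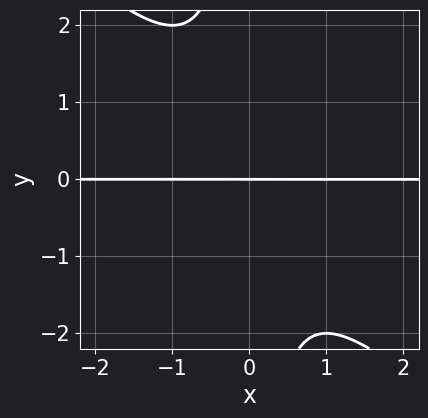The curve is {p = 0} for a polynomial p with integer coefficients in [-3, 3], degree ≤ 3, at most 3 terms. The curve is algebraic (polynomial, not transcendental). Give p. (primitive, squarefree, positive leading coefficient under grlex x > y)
The degree is 3 — the shape is more complex than any degree-2 curve.
Against the integer gridlines: it meets the y-axis at y = 0 (among the integer gridlines); every point of the x-axis in the box is on the curve.
Solving for integer coefficients yields p as stated.

x^2*y + x*y^2 + y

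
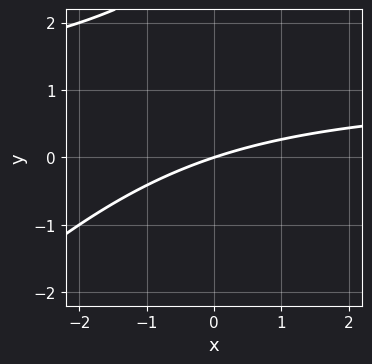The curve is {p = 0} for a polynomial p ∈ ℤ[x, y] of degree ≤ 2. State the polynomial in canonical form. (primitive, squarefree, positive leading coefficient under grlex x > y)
x*y - y^2 - x + 3*y

(a) The degree is 2 — no degree-1 curve has this shape.
(b) Reading off the gridlines: it crosses the x-axis at the gridline x = 0; one y-axis crossing is at y = 0.
(c) Together with the visible shape, these determine p as stated.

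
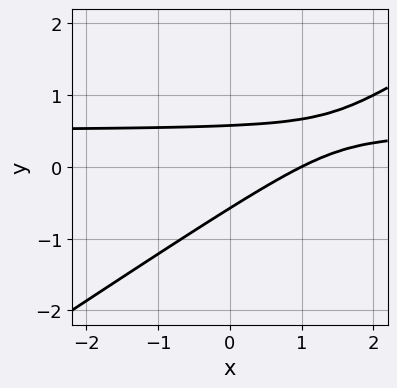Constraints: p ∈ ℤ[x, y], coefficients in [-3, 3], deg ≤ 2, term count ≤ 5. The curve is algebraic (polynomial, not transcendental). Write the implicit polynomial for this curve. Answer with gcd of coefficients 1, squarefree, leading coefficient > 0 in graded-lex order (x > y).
First, deg p = 2.
Next, from the visible intercepts: one x-axis crossing is at x = 1.
Finally, assembling these constraints gives the stated polynomial.

2*x*y - 3*y^2 - x + 1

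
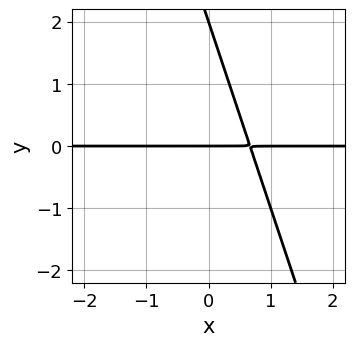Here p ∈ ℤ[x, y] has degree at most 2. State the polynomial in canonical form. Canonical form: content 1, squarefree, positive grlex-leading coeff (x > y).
1. deg p = 2. A generic line meets the curve in up to 2 points.
2. Against the integer gridlines: the visible x-axis segment lies entirely on the curve; among the integer gridlines, it crosses the y-axis at y ∈ {0, 2}.
3. The integer polynomial consistent with all of this is the stated p.

3*x*y + y^2 - 2*y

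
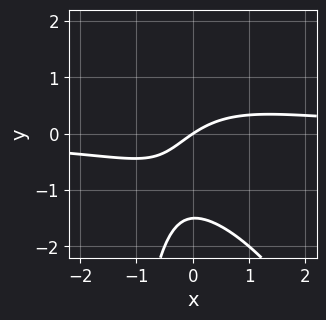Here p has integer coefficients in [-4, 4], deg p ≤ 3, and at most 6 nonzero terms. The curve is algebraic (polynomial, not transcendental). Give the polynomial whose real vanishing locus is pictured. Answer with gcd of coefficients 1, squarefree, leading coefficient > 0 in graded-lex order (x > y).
(a) Degree: the shape is more complex than any degree-2 curve, so deg p = 3.
(b) Reading off the gridlines: one x-axis crossing is at x = 0; it crosses the y-axis at the gridline y = 0.
(c) Solving for integer coefficients yields p as stated.

2*x^2*y + x*y^2 + 2*y^2 - 2*x + 3*y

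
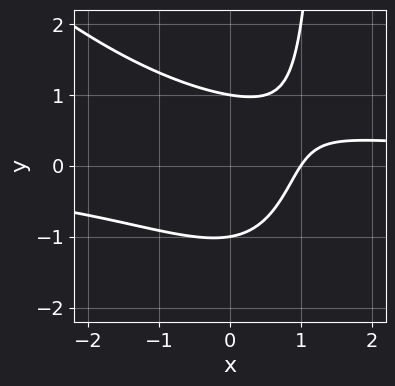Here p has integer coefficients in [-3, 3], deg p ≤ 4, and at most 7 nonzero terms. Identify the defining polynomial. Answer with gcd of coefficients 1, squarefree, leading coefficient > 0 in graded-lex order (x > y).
2*x^2*y + 2*x*y^2 - 3*y^2 - 3*x + 3

First, the degree is 3 — a generic line meets the curve in up to 3 points.
Next, reading off the gridlines: the y-axis gridline crossings are at y ∈ {-1, 1}; one x-axis crossing is at x = 1.
Finally, fitting integer coefficients to these (and the overall shape) gives p.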